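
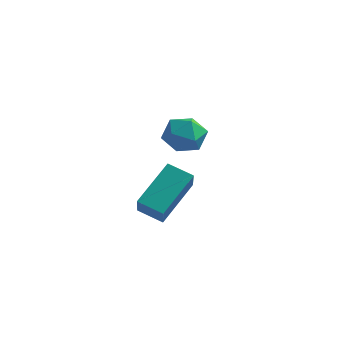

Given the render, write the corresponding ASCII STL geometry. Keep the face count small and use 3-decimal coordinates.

solid 
facet normal -0.150 0.271 0.951
outer loop
vertex 0.182 -0.156 2.047
vertex -0.199 -0.69 2.139
vertex 0.453 -0.725 2.252
endloop
endfacet
facet normal 0.490 0.492 0.719
outer loop
vertex 0.182 -0.156 2.047
vertex 0.453 -0.725 2.252
vertex 0.759 -0.359 1.793
endloop
endfacet
facet normal 0.387 0.910 0.151
outer loop
vertex 0.182 -0.156 2.047
vertex 0.759 -0.359 1.793
vertex 0.297 -0.097 1.397
endloop
endfacet
facet normal -0.317 0.948 0.030
outer loop
vertex 0.182 -0.156 2.047
vertex 0.297 -0.097 1.397
vertex -0.295 -0.302 1.611
endloop
endfacet
facet normal -0.648 0.553 0.524
outer loop
vertex 0.182 -0.156 2.047
vertex -0.295 -0.302 1.611
vertex -0.199 -0.69 2.139
endloop
endfacet
facet normal 0.858 -0.081 0.508
outer loop
vertex 0.759 -0.359 1.793
vertex 0.453 -0.725 2.252
vertex 0.735 -1.018 1.729
endloop
endfacet
facet normal -0.176 -0.437 0.882
outer loop
vertex 0.453 -0.725 2.252
vertex -0.199 -0.69 2.139
vertex 0.143 -1.223 1.943
endloop
endfacet
facet normal -0.981 0.017 0.191
outer loop
vertex -0.199 -0.69 2.139
vertex -0.295 -0.302 1.611
vertex -0.319 -0.961 1.547
endloop
endfacet
facet normal -0.447 0.656 -0.608
outer loop
vertex -0.295 -0.302 1.611
vertex 0.297 -0.097 1.397
vertex -0.013 -0.595 1.088
endloop
endfacet
facet normal 0.690 0.595 -0.412
outer loop
vertex 0.297 -0.097 1.397
vertex 0.759 -0.359 1.793
vertex 0.639 -0.63 1.201
endloop
endfacet
facet normal 0.317 -0.948 -0.030
outer loop
vertex 0.258 -1.164 1.293
vertex 0.735 -1.018 1.729
vertex 0.143 -1.223 1.943
endloop
endfacet
facet normal -0.387 -0.910 -0.151
outer loop
vertex 0.258 -1.164 1.293
vertex 0.143 -1.223 1.943
vertex -0.319 -0.961 1.547
endloop
endfacet
facet normal -0.490 -0.492 -0.719
outer loop
vertex 0.258 -1.164 1.293
vertex -0.319 -0.961 1.547
vertex -0.013 -0.595 1.088
endloop
endfacet
facet normal 0.150 -0.271 -0.951
outer loop
vertex 0.258 -1.164 1.293
vertex -0.013 -0.595 1.088
vertex 0.639 -0.63 1.201
endloop
endfacet
facet normal 0.648 -0.553 -0.524
outer loop
vertex 0.258 -1.164 1.293
vertex 0.639 -0.63 1.201
vertex 0.735 -1.018 1.729
endloop
endfacet
facet normal 0.447 -0.656 0.608
outer loop
vertex 0.143 -1.223 1.943
vertex 0.735 -1.018 1.729
vertex 0.453 -0.725 2.252
endloop
endfacet
facet normal -0.690 -0.595 0.412
outer loop
vertex -0.319 -0.961 1.547
vertex 0.143 -1.223 1.943
vertex -0.199 -0.69 2.139
endloop
endfacet
facet normal -0.858 0.081 -0.508
outer loop
vertex -0.013 -0.595 1.088
vertex -0.319 -0.961 1.547
vertex -0.295 -0.302 1.611
endloop
endfacet
facet normal 0.176 0.437 -0.882
outer loop
vertex 0.639 -0.63 1.201
vertex -0.013 -0.595 1.088
vertex 0.297 -0.097 1.397
endloop
endfacet
facet normal 0.981 -0.017 -0.191
outer loop
vertex 0.735 -1.018 1.729
vertex 0.639 -0.63 1.201
vertex 0.759 -0.359 1.793
endloop
endfacet
facet normal -0.924 -0.097 0.371
outer loop
vertex -1.152 -0.814 -1.171
vertex -0.905 0.442 -0.228
vertex -1.541 -0.142 -1.964
endloop
endfacet
facet normal -0.156 -0.790 -0.593
outer loop
vertex -0.775 -0.062 -2.272
vertex -1.152 -0.814 -1.171
vertex -1.541 -0.142 -1.964
endloop
endfacet
facet normal -0.923 -0.098 0.371
outer loop
vertex -1.541 -0.142 -1.964
vertex -0.905 0.442 -0.228
vertex -1.295 1.114 -1.021
endloop
endfacet
facet normal -0.351 0.605 -0.715
outer loop
vertex -1.295 1.114 -1.021
vertex -0.775 -0.062 -2.272
vertex -1.541 -0.142 -1.964
endloop
endfacet
facet normal 0.351 -0.605 0.715
outer loop
vertex -1.152 -0.814 -1.171
vertex -0.139 0.522 -0.536
vertex -0.905 0.442 -0.228
endloop
endfacet
facet normal -0.156 -0.790 -0.593
outer loop
vertex -0.385 -0.734 -1.479
vertex -1.152 -0.814 -1.171
vertex -0.775 -0.062 -2.272
endloop
endfacet
facet normal 0.350 -0.605 0.715
outer loop
vertex -0.385 -0.734 -1.479
vertex -0.139 0.522 -0.536
vertex -1.152 -0.814 -1.171
endloop
endfacet
facet normal 0.156 0.790 0.593
outer loop
vertex -0.905 0.442 -0.228
vertex -0.139 0.522 -0.536
vertex -1.295 1.114 -1.021
endloop
endfacet
facet normal -0.350 0.605 -0.715
outer loop
vertex -0.528 1.194 -1.329
vertex -0.775 -0.062 -2.272
vertex -1.295 1.114 -1.021
endloop
endfacet
facet normal 0.156 0.790 0.593
outer loop
vertex -1.295 1.114 -1.021
vertex -0.139 0.522 -0.536
vertex -0.528 1.194 -1.329
endloop
endfacet
facet normal 0.923 0.097 -0.372
outer loop
vertex -0.528 1.194 -1.329
vertex -0.385 -0.734 -1.479
vertex -0.775 -0.062 -2.272
endloop
endfacet
facet normal 0.924 0.097 -0.371
outer loop
vertex -0.139 0.522 -0.536
vertex -0.385 -0.734 -1.479
vertex -0.528 1.194 -1.329
endloop
endfacet

endsolid


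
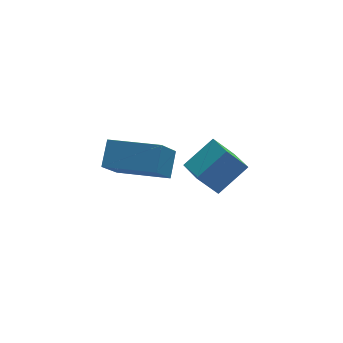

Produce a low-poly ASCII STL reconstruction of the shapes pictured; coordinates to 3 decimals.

solid 
facet normal -0.625 0.137 0.768
outer loop
vertex 1.487 2.738 -2.687
vertex 1.393 3.98 -2.985
vertex 0.291 2.426 -3.605
endloop
endfacet
facet normal 0.074 -0.970 0.233
outer loop
vertex 1.047 2.26 -4.535
vertex 1.487 2.738 -2.687
vertex 0.291 2.426 -3.605
endloop
endfacet
facet normal -0.625 0.137 0.768
outer loop
vertex 0.291 2.426 -3.605
vertex 1.393 3.98 -2.985
vertex 0.196 3.668 -3.904
endloop
endfacet
facet normal -0.777 -0.203 -0.596
outer loop
vertex 0.196 3.668 -3.904
vertex 1.047 2.26 -4.535
vertex 0.291 2.426 -3.605
endloop
endfacet
facet normal 0.777 0.202 0.596
outer loop
vertex 1.487 2.738 -2.687
vertex 2.149 3.814 -3.915
vertex 1.393 3.98 -2.985
endloop
endfacet
facet normal 0.074 -0.970 0.233
outer loop
vertex 2.244 2.572 -3.616
vertex 1.487 2.738 -2.687
vertex 1.047 2.26 -4.535
endloop
endfacet
facet normal 0.777 0.203 0.596
outer loop
vertex 2.244 2.572 -3.616
vertex 2.149 3.814 -3.915
vertex 1.487 2.738 -2.687
endloop
endfacet
facet normal -0.074 0.970 -0.233
outer loop
vertex 1.393 3.98 -2.985
vertex 2.149 3.814 -3.915
vertex 0.196 3.668 -3.904
endloop
endfacet
facet normal -0.777 -0.202 -0.597
outer loop
vertex 0.953 3.502 -4.833
vertex 1.047 2.26 -4.535
vertex 0.196 3.668 -3.904
endloop
endfacet
facet normal -0.074 0.970 -0.233
outer loop
vertex 0.196 3.668 -3.904
vertex 2.149 3.814 -3.915
vertex 0.953 3.502 -4.833
endloop
endfacet
facet normal 0.625 -0.137 -0.768
outer loop
vertex 0.953 3.502 -4.833
vertex 2.244 2.572 -3.616
vertex 1.047 2.26 -4.535
endloop
endfacet
facet normal 0.625 -0.137 -0.768
outer loop
vertex 2.149 3.814 -3.915
vertex 2.244 2.572 -3.616
vertex 0.953 3.502 -4.833
endloop
endfacet
facet normal -0.802 0.583 -0.132
outer loop
vertex -3.487 0.915 -0.666
vertex -3.08 1.638 0.057
vertex -2.787 1.628 -1.771
endloop
endfacet
facet normal -0.370 -0.656 -0.658
outer loop
vertex -1.24 0.502 -1.517
vertex -3.487 0.915 -0.666
vertex -2.787 1.628 -1.771
endloop
endfacet
facet normal -0.801 0.584 -0.132
outer loop
vertex -2.787 1.628 -1.771
vertex -3.08 1.638 0.057
vertex -2.38 2.35 -1.048
endloop
endfacet
facet normal 0.470 0.478 -0.742
outer loop
vertex -2.38 2.35 -1.048
vertex -1.24 0.502 -1.517
vertex -2.787 1.628 -1.771
endloop
endfacet
facet normal -0.470 -0.478 0.742
outer loop
vertex -3.487 0.915 -0.666
vertex -1.533 0.512 0.311
vertex -3.08 1.638 0.057
endloop
endfacet
facet normal -0.370 -0.657 -0.657
outer loop
vertex -1.94 -0.21 -0.412
vertex -3.487 0.915 -0.666
vertex -1.24 0.502 -1.517
endloop
endfacet
facet normal -0.470 -0.478 0.742
outer loop
vertex -1.94 -0.21 -0.412
vertex -1.533 0.512 0.311
vertex -3.487 0.915 -0.666
endloop
endfacet
facet normal 0.370 0.657 0.657
outer loop
vertex -3.08 1.638 0.057
vertex -1.533 0.512 0.311
vertex -2.38 2.35 -1.048
endloop
endfacet
facet normal 0.470 0.478 -0.742
outer loop
vertex -0.833 1.225 -0.794
vertex -1.24 0.502 -1.517
vertex -2.38 2.35 -1.048
endloop
endfacet
facet normal 0.369 0.657 0.658
outer loop
vertex -2.38 2.35 -1.048
vertex -1.533 0.512 0.311
vertex -0.833 1.225 -0.794
endloop
endfacet
facet normal 0.802 -0.583 0.132
outer loop
vertex -0.833 1.225 -0.794
vertex -1.94 -0.21 -0.412
vertex -1.24 0.502 -1.517
endloop
endfacet
facet normal 0.802 -0.583 0.131
outer loop
vertex -1.533 0.512 0.311
vertex -1.94 -0.21 -0.412
vertex -0.833 1.225 -0.794
endloop
endfacet

endsolid


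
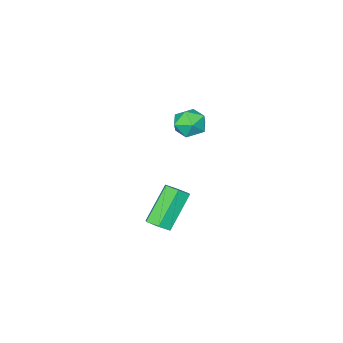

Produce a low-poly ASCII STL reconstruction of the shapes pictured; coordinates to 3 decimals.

solid 
facet normal 0.662 0.110 -0.741
outer loop
vertex 3.109 2.492 -2.743
vertex 2.751 2.059 -3.127
vertex 2.616 2.725 -3.149
endloop
endfacet
facet normal 0.188 0.933 0.307
outer loop
vertex 3.109 2.492 -2.743
vertex 2.616 2.725 -3.149
vertex 1.687 2.253 -1.149
endloop
endfacet
facet normal 0.189 0.932 0.308
outer loop
vertex 1.687 2.253 -1.149
vertex 2.616 2.725 -3.149
vertex 1.193 2.487 -1.554
endloop
endfacet
facet normal -0.661 -0.112 0.742
outer loop
vertex 1.687 2.253 -1.149
vertex 1.193 2.487 -1.554
vertex 1.329 1.821 -1.533
endloop
endfacet
facet normal 0.661 0.110 -0.742
outer loop
vertex 2.616 2.725 -3.149
vertex 2.751 2.059 -3.127
vertex 2.258 2.293 -3.532
endloop
endfacet
facet normal -0.534 0.764 -0.362
outer loop
vertex 2.616 2.725 -3.149
vertex 2.258 2.293 -3.532
vertex 1.193 2.487 -1.554
endloop
endfacet
facet normal -0.534 0.763 -0.363
outer loop
vertex 1.193 2.487 -1.554
vertex 2.258 2.293 -3.532
vertex 0.835 2.054 -1.938
endloop
endfacet
facet normal -0.661 -0.112 0.742
outer loop
vertex 1.193 2.487 -1.554
vertex 0.835 2.054 -1.938
vertex 1.329 1.821 -1.533
endloop
endfacet
facet normal 0.662 0.111 -0.742
outer loop
vertex 2.258 2.293 -3.532
vertex 2.751 2.059 -3.127
vertex 2.393 1.627 -3.511
endloop
endfacet
facet normal -0.723 -0.168 -0.670
outer loop
vertex 2.258 2.293 -3.532
vertex 2.393 1.627 -3.511
vertex 0.835 2.054 -1.938
endloop
endfacet
facet normal -0.723 -0.169 -0.670
outer loop
vertex 0.835 2.054 -1.938
vertex 2.393 1.627 -3.511
vertex 0.971 1.388 -1.917
endloop
endfacet
facet normal -0.661 -0.112 0.742
outer loop
vertex 0.835 2.054 -1.938
vertex 0.971 1.388 -1.917
vertex 1.329 1.821 -1.533
endloop
endfacet
facet normal 0.661 0.112 -0.742
outer loop
vertex 2.393 1.627 -3.511
vertex 2.751 2.059 -3.127
vertex 2.887 1.393 -3.106
endloop
endfacet
facet normal -0.189 -0.932 -0.308
outer loop
vertex 2.393 1.627 -3.511
vertex 2.887 1.393 -3.106
vertex 0.971 1.388 -1.917
endloop
endfacet
facet normal -0.188 -0.933 -0.307
outer loop
vertex 0.971 1.388 -1.917
vertex 2.887 1.393 -3.106
vertex 1.464 1.155 -1.511
endloop
endfacet
facet normal -0.662 -0.110 0.741
outer loop
vertex 0.971 1.388 -1.917
vertex 1.464 1.155 -1.511
vertex 1.329 1.821 -1.533
endloop
endfacet
facet normal 0.661 0.112 -0.742
outer loop
vertex 2.887 1.393 -3.106
vertex 2.751 2.059 -3.127
vertex 3.245 1.826 -2.722
endloop
endfacet
facet normal 0.534 -0.763 0.363
outer loop
vertex 2.887 1.393 -3.106
vertex 3.245 1.826 -2.722
vertex 1.464 1.155 -1.511
endloop
endfacet
facet normal 0.534 -0.764 0.362
outer loop
vertex 1.464 1.155 -1.511
vertex 3.245 1.826 -2.722
vertex 1.822 1.587 -1.128
endloop
endfacet
facet normal -0.661 -0.110 0.742
outer loop
vertex 1.464 1.155 -1.511
vertex 1.822 1.587 -1.128
vertex 1.329 1.821 -1.533
endloop
endfacet
facet normal 0.661 0.112 -0.742
outer loop
vertex 3.245 1.826 -2.722
vertex 2.751 2.059 -3.127
vertex 3.109 2.492 -2.743
endloop
endfacet
facet normal 0.723 0.169 0.670
outer loop
vertex 3.245 1.826 -2.722
vertex 3.109 2.492 -2.743
vertex 1.822 1.587 -1.128
endloop
endfacet
facet normal 0.723 0.168 0.670
outer loop
vertex 1.822 1.587 -1.128
vertex 3.109 2.492 -2.743
vertex 1.687 2.253 -1.149
endloop
endfacet
facet normal -0.662 -0.111 0.742
outer loop
vertex 1.822 1.587 -1.128
vertex 1.687 2.253 -1.149
vertex 1.329 1.821 -1.533
endloop
endfacet
facet normal -0.907 0.127 0.400
outer loop
vertex -4.577 -2.536 -2.114
vertex -4.345 -3.129 -1.4
vertex -4.177 -2.191 -1.317
endloop
endfacet
facet normal -0.702 0.710 0.045
outer loop
vertex -4.577 -2.536 -2.114
vertex -4.177 -2.191 -1.317
vertex -3.9 -1.863 -2.172
endloop
endfacet
facet normal -0.573 0.522 -0.631
outer loop
vertex -4.577 -2.536 -2.114
vertex -3.9 -1.863 -2.172
vertex -3.896 -2.598 -2.784
endloop
endfacet
facet normal -0.698 -0.177 -0.693
outer loop
vertex -4.577 -2.536 -2.114
vertex -3.896 -2.598 -2.784
vertex -4.171 -3.381 -2.307
endloop
endfacet
facet normal -0.905 -0.422 -0.056
outer loop
vertex -4.577 -2.536 -2.114
vertex -4.171 -3.381 -2.307
vertex -4.345 -3.129 -1.4
endloop
endfacet
facet normal -0.091 0.939 0.331
outer loop
vertex -3.9 -1.863 -2.172
vertex -4.177 -2.191 -1.317
vertex -3.249 -2.039 -1.493
endloop
endfacet
facet normal -0.422 -0.005 0.906
outer loop
vertex -4.177 -2.191 -1.317
vertex -4.345 -3.129 -1.4
vertex -3.524 -2.822 -1.016
endloop
endfacet
facet normal -0.417 -0.893 0.168
outer loop
vertex -4.345 -3.129 -1.4
vertex -4.171 -3.381 -2.307
vertex -3.52 -3.557 -1.628
endloop
endfacet
facet normal -0.082 -0.497 -0.864
outer loop
vertex -4.171 -3.381 -2.307
vertex -3.896 -2.598 -2.784
vertex -3.243 -3.229 -2.483
endloop
endfacet
facet normal 0.119 0.636 -0.763
outer loop
vertex -3.896 -2.598 -2.784
vertex -3.9 -1.863 -2.172
vertex -3.075 -2.291 -2.4
endloop
endfacet
facet normal 0.698 0.177 0.693
outer loop
vertex -2.843 -2.884 -1.686
vertex -3.249 -2.039 -1.493
vertex -3.524 -2.822 -1.016
endloop
endfacet
facet normal 0.573 -0.522 0.631
outer loop
vertex -2.843 -2.884 -1.686
vertex -3.524 -2.822 -1.016
vertex -3.52 -3.557 -1.628
endloop
endfacet
facet normal 0.702 -0.710 -0.045
outer loop
vertex -2.843 -2.884 -1.686
vertex -3.52 -3.557 -1.628
vertex -3.243 -3.229 -2.483
endloop
endfacet
facet normal 0.907 -0.127 -0.400
outer loop
vertex -2.843 -2.884 -1.686
vertex -3.243 -3.229 -2.483
vertex -3.075 -2.291 -2.4
endloop
endfacet
facet normal 0.905 0.422 0.056
outer loop
vertex -2.843 -2.884 -1.686
vertex -3.075 -2.291 -2.4
vertex -3.249 -2.039 -1.493
endloop
endfacet
facet normal 0.082 0.497 0.864
outer loop
vertex -3.524 -2.822 -1.016
vertex -3.249 -2.039 -1.493
vertex -4.177 -2.191 -1.317
endloop
endfacet
facet normal -0.119 -0.636 0.763
outer loop
vertex -3.52 -3.557 -1.628
vertex -3.524 -2.822 -1.016
vertex -4.345 -3.129 -1.4
endloop
endfacet
facet normal 0.091 -0.939 -0.331
outer loop
vertex -3.243 -3.229 -2.483
vertex -3.52 -3.557 -1.628
vertex -4.171 -3.381 -2.307
endloop
endfacet
facet normal 0.422 0.005 -0.906
outer loop
vertex -3.075 -2.291 -2.4
vertex -3.243 -3.229 -2.483
vertex -3.896 -2.598 -2.784
endloop
endfacet
facet normal 0.417 0.893 -0.168
outer loop
vertex -3.249 -2.039 -1.493
vertex -3.075 -2.291 -2.4
vertex -3.9 -1.863 -2.172
endloop
endfacet

endsolid


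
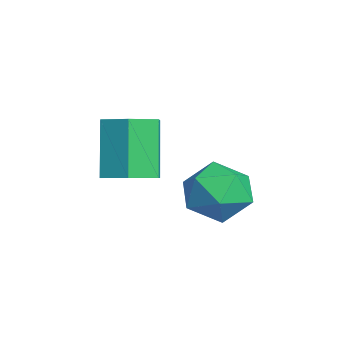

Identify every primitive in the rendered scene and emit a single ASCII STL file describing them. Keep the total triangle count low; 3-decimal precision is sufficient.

solid 
facet normal -0.801 0.408 0.437
outer loop
vertex -1.202 3.563 -1.498
vertex -1.904 2.706 -1.985
vertex -1.401 2.531 -0.899
endloop
endfacet
facet normal -0.213 0.521 0.827
outer loop
vertex -1.202 3.563 -1.498
vertex -1.401 2.531 -0.899
vertex -0.293 3.015 -0.918
endloop
endfacet
facet normal 0.257 0.871 0.420
outer loop
vertex -1.202 3.563 -1.498
vertex -0.293 3.015 -0.918
vertex -0.111 3.49 -2.015
endloop
endfacet
facet normal -0.040 0.974 -0.222
outer loop
vertex -1.202 3.563 -1.498
vertex -0.111 3.49 -2.015
vertex -1.106 3.299 -2.675
endloop
endfacet
facet normal -0.694 0.688 -0.211
outer loop
vertex -1.202 3.563 -1.498
vertex -1.106 3.299 -2.675
vertex -1.904 2.706 -1.985
endloop
endfacet
facet normal 0.066 -0.113 0.991
outer loop
vertex -0.293 3.015 -0.918
vertex -1.401 2.531 -0.899
vertex -0.434 1.821 -1.045
endloop
endfacet
facet normal -0.884 -0.296 0.362
outer loop
vertex -1.401 2.531 -0.899
vertex -1.904 2.706 -1.985
vertex -1.429 1.63 -1.705
endloop
endfacet
facet normal -0.710 0.157 -0.686
outer loop
vertex -1.904 2.706 -1.985
vertex -1.106 3.299 -2.675
vertex -1.247 2.105 -2.802
endloop
endfacet
facet normal 0.348 0.619 -0.704
outer loop
vertex -1.106 3.299 -2.675
vertex -0.111 3.49 -2.015
vertex -0.139 2.589 -2.821
endloop
endfacet
facet normal 0.828 0.452 0.333
outer loop
vertex -0.111 3.49 -2.015
vertex -0.293 3.015 -0.918
vertex 0.364 2.414 -1.735
endloop
endfacet
facet normal 0.040 -0.974 0.222
outer loop
vertex -0.338 1.557 -2.222
vertex -0.434 1.821 -1.045
vertex -1.429 1.63 -1.705
endloop
endfacet
facet normal -0.257 -0.871 -0.420
outer loop
vertex -0.338 1.557 -2.222
vertex -1.429 1.63 -1.705
vertex -1.247 2.105 -2.802
endloop
endfacet
facet normal 0.213 -0.521 -0.827
outer loop
vertex -0.338 1.557 -2.222
vertex -1.247 2.105 -2.802
vertex -0.139 2.589 -2.821
endloop
endfacet
facet normal 0.801 -0.408 -0.437
outer loop
vertex -0.338 1.557 -2.222
vertex -0.139 2.589 -2.821
vertex 0.364 2.414 -1.735
endloop
endfacet
facet normal 0.694 -0.688 0.211
outer loop
vertex -0.338 1.557 -2.222
vertex 0.364 2.414 -1.735
vertex -0.434 1.821 -1.045
endloop
endfacet
facet normal -0.348 -0.619 0.704
outer loop
vertex -1.429 1.63 -1.705
vertex -0.434 1.821 -1.045
vertex -1.401 2.531 -0.899
endloop
endfacet
facet normal -0.828 -0.452 -0.333
outer loop
vertex -1.247 2.105 -2.802
vertex -1.429 1.63 -1.705
vertex -1.904 2.706 -1.985
endloop
endfacet
facet normal -0.066 0.113 -0.991
outer loop
vertex -0.139 2.589 -2.821
vertex -1.247 2.105 -2.802
vertex -1.106 3.299 -2.675
endloop
endfacet
facet normal 0.884 0.296 -0.362
outer loop
vertex 0.364 2.414 -1.735
vertex -0.139 2.589 -2.821
vertex -0.111 3.49 -2.015
endloop
endfacet
facet normal 0.710 -0.157 0.686
outer loop
vertex -0.434 1.821 -1.045
vertex 0.364 2.414 -1.735
vertex -0.293 3.015 -0.918
endloop
endfacet
facet normal 0.457 -0.071 -0.887
outer loop
vertex 1.524 -0.386 0.152
vertex 0.697 -0.224 -0.287
vertex 1.262 0.504 -0.054
endloop
endfacet
facet normal 0.846 0.343 0.408
outer loop
vertex 1.524 -0.386 0.152
vertex 1.262 0.504 -0.054
vertex 0.57 -0.238 2.005
endloop
endfacet
facet normal 0.845 0.344 0.408
outer loop
vertex 0.57 -0.238 2.005
vertex 1.262 0.504 -0.054
vertex 0.307 0.652 1.799
endloop
endfacet
facet normal -0.456 0.071 0.887
outer loop
vertex 0.57 -0.238 2.005
vertex 0.307 0.652 1.799
vertex -0.257 -0.076 1.567
endloop
endfacet
facet normal 0.457 -0.071 -0.887
outer loop
vertex 1.262 0.504 -0.054
vertex 0.697 -0.224 -0.287
vertex 0.435 0.665 -0.493
endloop
endfacet
facet normal 0.183 0.983 0.016
outer loop
vertex 1.262 0.504 -0.054
vertex 0.435 0.665 -0.493
vertex 0.307 0.652 1.799
endloop
endfacet
facet normal 0.184 0.983 0.016
outer loop
vertex 0.307 0.652 1.799
vertex 0.435 0.665 -0.493
vertex -0.52 0.814 1.361
endloop
endfacet
facet normal -0.456 0.071 0.887
outer loop
vertex 0.307 0.652 1.799
vertex -0.52 0.814 1.361
vertex -0.257 -0.076 1.567
endloop
endfacet
facet normal 0.456 -0.071 -0.887
outer loop
vertex 0.435 0.665 -0.493
vertex 0.697 -0.224 -0.287
vertex -0.13 -0.062 -0.725
endloop
endfacet
facet normal -0.662 0.639 -0.392
outer loop
vertex 0.435 0.665 -0.493
vertex -0.13 -0.062 -0.725
vertex -0.52 0.814 1.361
endloop
endfacet
facet normal -0.662 0.639 -0.392
outer loop
vertex -0.52 0.814 1.361
vertex -0.13 -0.062 -0.725
vertex -1.084 0.086 1.128
endloop
endfacet
facet normal -0.457 0.070 0.887
outer loop
vertex -0.52 0.814 1.361
vertex -1.084 0.086 1.128
vertex -0.257 -0.076 1.567
endloop
endfacet
facet normal 0.456 -0.071 -0.887
outer loop
vertex -0.13 -0.062 -0.725
vertex 0.697 -0.224 -0.287
vertex 0.133 -0.952 -0.519
endloop
endfacet
facet normal -0.846 -0.344 -0.408
outer loop
vertex -0.13 -0.062 -0.725
vertex 0.133 -0.952 -0.519
vertex -1.084 0.086 1.128
endloop
endfacet
facet normal -0.846 -0.343 -0.408
outer loop
vertex -1.084 0.086 1.128
vertex 0.133 -0.952 -0.519
vertex -0.822 -0.804 1.334
endloop
endfacet
facet normal -0.457 0.071 0.887
outer loop
vertex -1.084 0.086 1.128
vertex -0.822 -0.804 1.334
vertex -0.257 -0.076 1.567
endloop
endfacet
facet normal 0.456 -0.071 -0.887
outer loop
vertex 0.133 -0.952 -0.519
vertex 0.697 -0.224 -0.287
vertex 0.96 -1.114 -0.081
endloop
endfacet
facet normal -0.184 -0.983 -0.016
outer loop
vertex 0.133 -0.952 -0.519
vertex 0.96 -1.114 -0.081
vertex -0.822 -0.804 1.334
endloop
endfacet
facet normal -0.183 -0.983 -0.015
outer loop
vertex -0.822 -0.804 1.334
vertex 0.96 -1.114 -0.081
vertex 0.005 -0.965 1.773
endloop
endfacet
facet normal -0.457 0.071 0.887
outer loop
vertex -0.822 -0.804 1.334
vertex 0.005 -0.965 1.773
vertex -0.257 -0.076 1.567
endloop
endfacet
facet normal 0.457 -0.070 -0.887
outer loop
vertex 0.96 -1.114 -0.081
vertex 0.697 -0.224 -0.287
vertex 1.524 -0.386 0.152
endloop
endfacet
facet normal 0.662 -0.639 0.392
outer loop
vertex 0.96 -1.114 -0.081
vertex 1.524 -0.386 0.152
vertex 0.005 -0.965 1.773
endloop
endfacet
facet normal 0.662 -0.639 0.392
outer loop
vertex 0.005 -0.965 1.773
vertex 1.524 -0.386 0.152
vertex 0.57 -0.238 2.005
endloop
endfacet
facet normal -0.456 0.071 0.887
outer loop
vertex 0.005 -0.965 1.773
vertex 0.57 -0.238 2.005
vertex -0.257 -0.076 1.567
endloop
endfacet

endsolid


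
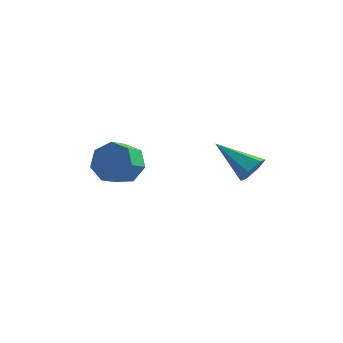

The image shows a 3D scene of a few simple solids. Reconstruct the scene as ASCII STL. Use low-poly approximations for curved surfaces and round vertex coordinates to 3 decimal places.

solid 
facet normal 0.849 -0.229 -0.475
outer loop
vertex 3.034 -0.422 -1.276
vertex 2.687 -0.971 -1.631
vertex 2.705 -0.293 -1.926
endloop
endfacet
facet normal 0.014 0.982 0.188
outer loop
vertex 3.034 -0.422 -1.276
vertex 2.705 -0.293 -1.926
vertex 0.973 -0.509 -0.669
endloop
endfacet
facet normal 0.849 -0.229 -0.475
outer loop
vertex 2.705 -0.293 -1.926
vertex 2.687 -0.971 -1.631
vertex 2.358 -0.842 -2.281
endloop
endfacet
facet normal -0.489 0.670 -0.558
outer loop
vertex 2.705 -0.293 -1.926
vertex 2.358 -0.842 -2.281
vertex 0.973 -0.509 -0.669
endloop
endfacet
facet normal 0.849 -0.229 -0.475
outer loop
vertex 2.358 -0.842 -2.281
vertex 2.687 -0.971 -1.631
vertex 2.34 -1.52 -1.986
endloop
endfacet
facet normal -0.760 -0.242 -0.603
outer loop
vertex 2.358 -0.842 -2.281
vertex 2.34 -1.52 -1.986
vertex 0.973 -0.509 -0.669
endloop
endfacet
facet normal 0.849 -0.228 -0.477
outer loop
vertex 2.34 -1.52 -1.986
vertex 2.687 -0.971 -1.631
vertex 2.67 -1.65 -1.336
endloop
endfacet
facet normal -0.528 -0.843 0.099
outer loop
vertex 2.34 -1.52 -1.986
vertex 2.67 -1.65 -1.336
vertex 0.973 -0.509 -0.669
endloop
endfacet
facet normal 0.849 -0.228 -0.477
outer loop
vertex 2.67 -1.65 -1.336
vertex 2.687 -0.971 -1.631
vertex 3.017 -1.101 -0.981
endloop
endfacet
facet normal -0.025 -0.532 0.847
outer loop
vertex 2.67 -1.65 -1.336
vertex 3.017 -1.101 -0.981
vertex 0.973 -0.509 -0.669
endloop
endfacet
facet normal 0.849 -0.228 -0.477
outer loop
vertex 3.017 -1.101 -0.981
vertex 2.687 -0.971 -1.631
vertex 3.034 -0.422 -1.276
endloop
endfacet
facet normal 0.246 0.381 0.891
outer loop
vertex 3.017 -1.101 -0.981
vertex 3.034 -0.422 -1.276
vertex 0.973 -0.509 -0.669
endloop
endfacet
facet normal 0.262 0.804 -0.534
outer loop
vertex -1.541 -1.864 -1.73
vertex -2.506 -1.63 -1.852
vertex -1.884 -1.348 -1.122
endloop
endfacet
facet normal 0.880 0.026 0.474
outer loop
vertex -1.541 -1.864 -1.73
vertex -1.884 -1.348 -1.122
vertex -1.81 -2.684 -1.185
endloop
endfacet
facet normal 0.881 0.026 0.473
outer loop
vertex -1.81 -2.684 -1.185
vertex -1.884 -1.348 -1.122
vertex -2.152 -2.168 -0.577
endloop
endfacet
facet normal -0.263 -0.804 0.534
outer loop
vertex -1.81 -2.684 -1.185
vertex -2.152 -2.168 -0.577
vertex -2.774 -2.45 -1.308
endloop
endfacet
facet normal 0.262 0.804 -0.534
outer loop
vertex -1.884 -1.348 -1.122
vertex -2.506 -1.63 -1.852
vertex -2.695 -1.045 -1.064
endloop
endfacet
facet normal 0.240 0.482 0.843
outer loop
vertex -1.884 -1.348 -1.122
vertex -2.695 -1.045 -1.064
vertex -2.152 -2.168 -0.577
endloop
endfacet
facet normal 0.240 0.482 0.843
outer loop
vertex -2.152 -2.168 -0.577
vertex -2.695 -1.045 -1.064
vertex -2.963 -1.865 -0.519
endloop
endfacet
facet normal -0.262 -0.804 0.533
outer loop
vertex -2.152 -2.168 -0.577
vertex -2.963 -1.865 -0.519
vertex -2.774 -2.45 -1.308
endloop
endfacet
facet normal 0.263 0.804 -0.534
outer loop
vertex -2.695 -1.045 -1.064
vertex -2.506 -1.63 -1.852
vertex -3.363 -1.182 -1.6
endloop
endfacet
facet normal -0.581 0.574 0.577
outer loop
vertex -2.695 -1.045 -1.064
vertex -3.363 -1.182 -1.6
vertex -2.963 -1.865 -0.519
endloop
endfacet
facet normal -0.580 0.574 0.578
outer loop
vertex -2.963 -1.865 -0.519
vertex -3.363 -1.182 -1.6
vertex -3.632 -2.002 -1.055
endloop
endfacet
facet normal -0.263 -0.804 0.533
outer loop
vertex -2.963 -1.865 -0.519
vertex -3.632 -2.002 -1.055
vertex -2.774 -2.45 -1.308
endloop
endfacet
facet normal 0.263 0.804 -0.534
outer loop
vertex -3.363 -1.182 -1.6
vertex -2.506 -1.63 -1.852
vertex -3.386 -1.657 -2.326
endloop
endfacet
facet normal -0.964 0.235 -0.123
outer loop
vertex -3.363 -1.182 -1.6
vertex -3.386 -1.657 -2.326
vertex -3.632 -2.002 -1.055
endloop
endfacet
facet normal -0.964 0.234 -0.123
outer loop
vertex -3.632 -2.002 -1.055
vertex -3.386 -1.657 -2.326
vertex -3.654 -2.476 -1.781
endloop
endfacet
facet normal -0.263 -0.804 0.533
outer loop
vertex -3.632 -2.002 -1.055
vertex -3.654 -2.476 -1.781
vertex -2.774 -2.45 -1.308
endloop
endfacet
facet normal 0.263 0.804 -0.534
outer loop
vertex -3.386 -1.657 -2.326
vertex -2.506 -1.63 -1.852
vertex -2.746 -2.111 -2.695
endloop
endfacet
facet normal -0.622 -0.283 -0.730
outer loop
vertex -3.386 -1.657 -2.326
vertex -2.746 -2.111 -2.695
vertex -3.654 -2.476 -1.781
endloop
endfacet
facet normal -0.622 -0.281 -0.731
outer loop
vertex -3.654 -2.476 -1.781
vertex -2.746 -2.111 -2.695
vertex -3.014 -2.931 -2.151
endloop
endfacet
facet normal -0.263 -0.804 0.534
outer loop
vertex -3.654 -2.476 -1.781
vertex -3.014 -2.931 -2.151
vertex -2.774 -2.45 -1.308
endloop
endfacet
facet normal 0.263 0.804 -0.534
outer loop
vertex -2.746 -2.111 -2.695
vertex -2.506 -1.63 -1.852
vertex -1.925 -2.204 -2.43
endloop
endfacet
facet normal 0.188 -0.585 -0.789
outer loop
vertex -2.746 -2.111 -2.695
vertex -1.925 -2.204 -2.43
vertex -3.014 -2.931 -2.151
endloop
endfacet
facet normal 0.190 -0.586 -0.788
outer loop
vertex -3.014 -2.931 -2.151
vertex -1.925 -2.204 -2.43
vertex -2.193 -3.023 -1.885
endloop
endfacet
facet normal -0.263 -0.804 0.534
outer loop
vertex -3.014 -2.931 -2.151
vertex -2.193 -3.023 -1.885
vertex -2.774 -2.45 -1.308
endloop
endfacet
facet normal 0.262 0.804 -0.534
outer loop
vertex -1.925 -2.204 -2.43
vertex -2.506 -1.63 -1.852
vertex -1.541 -1.864 -1.73
endloop
endfacet
facet normal 0.857 -0.449 -0.252
outer loop
vertex -1.925 -2.204 -2.43
vertex -1.541 -1.864 -1.73
vertex -2.193 -3.023 -1.885
endloop
endfacet
facet normal 0.857 -0.449 -0.252
outer loop
vertex -2.193 -3.023 -1.885
vertex -1.541 -1.864 -1.73
vertex -1.81 -2.684 -1.185
endloop
endfacet
facet normal -0.263 -0.804 0.533
outer loop
vertex -2.193 -3.023 -1.885
vertex -1.81 -2.684 -1.185
vertex -2.774 -2.45 -1.308
endloop
endfacet

endsolid


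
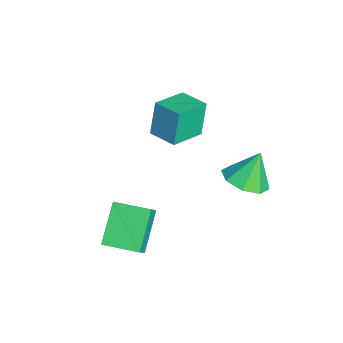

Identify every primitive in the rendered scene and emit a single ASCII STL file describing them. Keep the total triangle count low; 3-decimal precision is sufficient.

solid 
facet normal -0.755 -0.648 -0.101
outer loop
vertex -2.38 -1.868 -0.133
vertex -3.39 -0.617 -0.619
vertex -1.938 -2.133 -1.733
endloop
endfacet
facet normal 0.602 -0.744 0.290
outer loop
vertex -0.95 -1.283 -1.601
vertex -2.38 -1.868 -0.133
vertex -1.938 -2.133 -1.733
endloop
endfacet
facet normal -0.754 -0.649 -0.100
outer loop
vertex -1.938 -2.133 -1.733
vertex -3.39 -0.617 -0.619
vertex -2.949 -0.882 -2.219
endloop
endfacet
facet normal 0.263 -0.158 -0.952
outer loop
vertex -2.949 -0.882 -2.219
vertex -0.95 -1.283 -1.601
vertex -1.938 -2.133 -1.733
endloop
endfacet
facet normal -0.263 0.158 0.952
outer loop
vertex -2.38 -1.868 -0.133
vertex -2.402 0.233 -0.487
vertex -3.39 -0.617 -0.619
endloop
endfacet
facet normal 0.601 -0.745 0.289
outer loop
vertex -1.391 -1.018 -0.001
vertex -2.38 -1.868 -0.133
vertex -0.95 -1.283 -1.601
endloop
endfacet
facet normal -0.263 0.158 0.952
outer loop
vertex -1.391 -1.018 -0.001
vertex -2.402 0.233 -0.487
vertex -2.38 -1.868 -0.133
endloop
endfacet
facet normal -0.602 0.744 -0.289
outer loop
vertex -3.39 -0.617 -0.619
vertex -2.402 0.233 -0.487
vertex -2.949 -0.882 -2.219
endloop
endfacet
facet normal 0.263 -0.158 -0.952
outer loop
vertex -1.96 -0.032 -2.087
vertex -0.95 -1.283 -1.601
vertex -2.949 -0.882 -2.219
endloop
endfacet
facet normal -0.601 0.745 -0.289
outer loop
vertex -2.949 -0.882 -2.219
vertex -2.402 0.233 -0.487
vertex -1.96 -0.032 -2.087
endloop
endfacet
facet normal 0.755 0.648 0.101
outer loop
vertex -1.96 -0.032 -2.087
vertex -1.391 -1.018 -0.001
vertex -0.95 -1.283 -1.601
endloop
endfacet
facet normal 0.754 0.649 0.101
outer loop
vertex -2.402 0.233 -0.487
vertex -1.391 -1.018 -0.001
vertex -1.96 -0.032 -2.087
endloop
endfacet
facet normal 0.217 -0.412 -0.885
outer loop
vertex 3.294 0.828 -0.282
vertex 2.375 1.098 -0.633
vertex 3.296 1.536 -0.611
endloop
endfacet
facet normal 0.715 0.293 0.635
outer loop
vertex 3.294 0.828 -0.282
vertex 3.296 1.536 -0.611
vertex 2.045 1.722 0.713
endloop
endfacet
facet normal 0.217 -0.411 -0.885
outer loop
vertex 3.296 1.536 -0.611
vertex 2.375 1.098 -0.633
vertex 2.758 1.987 -0.952
endloop
endfacet
facet normal 0.473 0.816 0.332
outer loop
vertex 3.296 1.536 -0.611
vertex 2.758 1.987 -0.952
vertex 2.045 1.722 0.713
endloop
endfacet
facet normal 0.218 -0.411 -0.885
outer loop
vertex 2.758 1.987 -0.952
vertex 2.375 1.098 -0.633
vertex 1.996 1.917 -1.107
endloop
endfacet
facet normal -0.113 0.988 0.109
outer loop
vertex 2.758 1.987 -0.952
vertex 1.996 1.917 -1.107
vertex 2.045 1.722 0.713
endloop
endfacet
facet normal 0.218 -0.412 -0.885
outer loop
vertex 1.996 1.917 -1.107
vertex 2.375 1.098 -0.633
vertex 1.456 1.367 -0.984
endloop
endfacet
facet normal -0.700 0.708 0.095
outer loop
vertex 1.996 1.917 -1.107
vertex 1.456 1.367 -0.984
vertex 2.045 1.722 0.713
endloop
endfacet
facet normal 0.218 -0.412 -0.885
outer loop
vertex 1.456 1.367 -0.984
vertex 2.375 1.098 -0.633
vertex 1.455 0.659 -0.655
endloop
endfacet
facet normal -0.944 0.140 0.298
outer loop
vertex 1.456 1.367 -0.984
vertex 1.455 0.659 -0.655
vertex 2.045 1.722 0.713
endloop
endfacet
facet normal 0.218 -0.412 -0.885
outer loop
vertex 1.455 0.659 -0.655
vertex 2.375 1.098 -0.633
vertex 1.993 0.208 -0.313
endloop
endfacet
facet normal -0.702 -0.383 0.600
outer loop
vertex 1.455 0.659 -0.655
vertex 1.993 0.208 -0.313
vertex 2.045 1.722 0.713
endloop
endfacet
facet normal 0.217 -0.411 -0.885
outer loop
vertex 1.993 0.208 -0.313
vertex 2.375 1.098 -0.633
vertex 2.755 0.278 -0.159
endloop
endfacet
facet normal -0.116 -0.555 0.824
outer loop
vertex 1.993 0.208 -0.313
vertex 2.755 0.278 -0.159
vertex 2.045 1.722 0.713
endloop
endfacet
facet normal 0.217 -0.411 -0.885
outer loop
vertex 2.755 0.278 -0.159
vertex 2.375 1.098 -0.633
vertex 3.294 0.828 -0.282
endloop
endfacet
facet normal 0.471 -0.274 0.838
outer loop
vertex 2.755 0.278 -0.159
vertex 3.294 0.828 -0.282
vertex 2.045 1.722 0.713
endloop
endfacet
facet normal -0.712 0.314 0.628
outer loop
vertex 1.338 -3.981 -2.633
vertex 1.925 -2.527 -2.694
vertex 0.565 -3.712 -3.643
endloop
endfacet
facet normal -0.374 -0.927 0.039
outer loop
vertex 1.975 -4.333 -4.886
vertex 1.338 -3.981 -2.633
vertex 0.565 -3.712 -3.643
endloop
endfacet
facet normal -0.712 0.314 0.629
outer loop
vertex 0.565 -3.712 -3.643
vertex 1.925 -2.527 -2.694
vertex 1.152 -2.257 -3.704
endloop
endfacet
facet normal -0.594 0.207 -0.777
outer loop
vertex 1.152 -2.257 -3.704
vertex 1.975 -4.333 -4.886
vertex 0.565 -3.712 -3.643
endloop
endfacet
facet normal 0.594 -0.207 0.777
outer loop
vertex 1.338 -3.981 -2.633
vertex 3.335 -3.148 -3.937
vertex 1.925 -2.527 -2.694
endloop
endfacet
facet normal -0.374 -0.926 0.039
outer loop
vertex 2.748 -4.603 -3.876
vertex 1.338 -3.981 -2.633
vertex 1.975 -4.333 -4.886
endloop
endfacet
facet normal 0.594 -0.207 0.777
outer loop
vertex 2.748 -4.603 -3.876
vertex 3.335 -3.148 -3.937
vertex 1.338 -3.981 -2.633
endloop
endfacet
facet normal 0.374 0.927 -0.039
outer loop
vertex 1.925 -2.527 -2.694
vertex 3.335 -3.148 -3.937
vertex 1.152 -2.257 -3.704
endloop
endfacet
facet normal -0.594 0.207 -0.777
outer loop
vertex 2.562 -2.879 -4.947
vertex 1.975 -4.333 -4.886
vertex 1.152 -2.257 -3.704
endloop
endfacet
facet normal 0.374 0.927 -0.039
outer loop
vertex 1.152 -2.257 -3.704
vertex 3.335 -3.148 -3.937
vertex 2.562 -2.879 -4.947
endloop
endfacet
facet normal 0.712 -0.314 -0.629
outer loop
vertex 2.562 -2.879 -4.947
vertex 2.748 -4.603 -3.876
vertex 1.975 -4.333 -4.886
endloop
endfacet
facet normal 0.712 -0.314 -0.628
outer loop
vertex 3.335 -3.148 -3.937
vertex 2.748 -4.603 -3.876
vertex 2.562 -2.879 -4.947
endloop
endfacet

endsolid


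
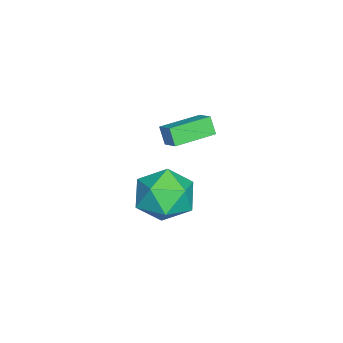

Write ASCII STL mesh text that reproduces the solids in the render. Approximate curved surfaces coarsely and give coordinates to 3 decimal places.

solid 
facet normal -0.934 0.321 -0.157
outer loop
vertex 0.863 -1.801 1.872
vertex 0.496 -2.407 2.813
vertex 0.858 -1.294 2.935
endloop
endfacet
facet normal -0.457 0.802 -0.385
outer loop
vertex 0.863 -1.801 1.872
vertex 0.858 -1.294 2.935
vertex 1.768 -1.125 2.205
endloop
endfacet
facet normal -0.042 0.486 -0.873
outer loop
vertex 0.863 -1.801 1.872
vertex 1.768 -1.125 2.205
vertex 1.967 -2.135 1.633
endloop
endfacet
facet normal -0.262 -0.188 -0.947
outer loop
vertex 0.863 -1.801 1.872
vertex 1.967 -2.135 1.633
vertex 1.181 -2.927 2.008
endloop
endfacet
facet normal -0.813 -0.291 -0.504
outer loop
vertex 0.863 -1.801 1.872
vertex 1.181 -2.927 2.008
vertex 0.496 -2.407 2.813
endloop
endfacet
facet normal -0.047 0.984 0.169
outer loop
vertex 1.768 -1.125 2.205
vertex 0.858 -1.294 2.935
vertex 1.959 -1.313 3.352
endloop
endfacet
facet normal -0.818 0.207 0.537
outer loop
vertex 0.858 -1.294 2.935
vertex 0.496 -2.407 2.813
vertex 1.173 -2.105 3.727
endloop
endfacet
facet normal -0.623 -0.782 -0.025
outer loop
vertex 0.496 -2.407 2.813
vertex 1.181 -2.927 2.008
vertex 1.372 -3.115 3.155
endloop
endfacet
facet normal 0.269 -0.617 -0.739
outer loop
vertex 1.181 -2.927 2.008
vertex 1.967 -2.135 1.633
vertex 2.282 -2.946 2.425
endloop
endfacet
facet normal 0.625 0.474 -0.620
outer loop
vertex 1.967 -2.135 1.633
vertex 1.768 -1.125 2.205
vertex 2.644 -1.833 2.547
endloop
endfacet
facet normal 0.262 0.188 0.947
outer loop
vertex 2.277 -2.439 3.488
vertex 1.959 -1.313 3.352
vertex 1.173 -2.105 3.727
endloop
endfacet
facet normal 0.042 -0.486 0.873
outer loop
vertex 2.277 -2.439 3.488
vertex 1.173 -2.105 3.727
vertex 1.372 -3.115 3.155
endloop
endfacet
facet normal 0.457 -0.802 0.385
outer loop
vertex 2.277 -2.439 3.488
vertex 1.372 -3.115 3.155
vertex 2.282 -2.946 2.425
endloop
endfacet
facet normal 0.934 -0.321 0.157
outer loop
vertex 2.277 -2.439 3.488
vertex 2.282 -2.946 2.425
vertex 2.644 -1.833 2.547
endloop
endfacet
facet normal 0.813 0.291 0.504
outer loop
vertex 2.277 -2.439 3.488
vertex 2.644 -1.833 2.547
vertex 1.959 -1.313 3.352
endloop
endfacet
facet normal -0.269 0.617 0.739
outer loop
vertex 1.173 -2.105 3.727
vertex 1.959 -1.313 3.352
vertex 0.858 -1.294 2.935
endloop
endfacet
facet normal -0.625 -0.474 0.620
outer loop
vertex 1.372 -3.115 3.155
vertex 1.173 -2.105 3.727
vertex 0.496 -2.407 2.813
endloop
endfacet
facet normal 0.047 -0.984 -0.169
outer loop
vertex 2.282 -2.946 2.425
vertex 1.372 -3.115 3.155
vertex 1.181 -2.927 2.008
endloop
endfacet
facet normal 0.818 -0.207 -0.537
outer loop
vertex 2.644 -1.833 2.547
vertex 2.282 -2.946 2.425
vertex 1.967 -2.135 1.633
endloop
endfacet
facet normal 0.623 0.782 0.025
outer loop
vertex 1.959 -1.313 3.352
vertex 2.644 -1.833 2.547
vertex 1.768 -1.125 2.205
endloop
endfacet
facet normal -0.676 0.737 0.017
outer loop
vertex -3.145 -1.949 3.37
vertex -2.584 -1.444 3.782
vertex -2.871 -1.681 2.668
endloop
endfacet
facet normal -0.653 -0.587 -0.479
outer loop
vertex -1.756 -2.896 2.638
vertex -3.145 -1.949 3.37
vertex -2.871 -1.681 2.668
endloop
endfacet
facet normal -0.676 0.737 0.017
outer loop
vertex -2.871 -1.681 2.668
vertex -2.584 -1.444 3.782
vertex -2.31 -1.176 3.08
endloop
endfacet
facet normal 0.342 0.336 -0.878
outer loop
vertex -2.31 -1.176 3.08
vertex -1.756 -2.896 2.638
vertex -2.871 -1.681 2.668
endloop
endfacet
facet normal -0.342 -0.336 0.878
outer loop
vertex -3.145 -1.949 3.37
vertex -1.469 -2.659 3.752
vertex -2.584 -1.444 3.782
endloop
endfacet
facet normal -0.653 -0.587 -0.479
outer loop
vertex -2.03 -3.164 3.34
vertex -3.145 -1.949 3.37
vertex -1.756 -2.896 2.638
endloop
endfacet
facet normal -0.342 -0.336 0.878
outer loop
vertex -2.03 -3.164 3.34
vertex -1.469 -2.659 3.752
vertex -3.145 -1.949 3.37
endloop
endfacet
facet normal 0.653 0.587 0.479
outer loop
vertex -2.584 -1.444 3.782
vertex -1.469 -2.659 3.752
vertex -2.31 -1.176 3.08
endloop
endfacet
facet normal 0.342 0.336 -0.878
outer loop
vertex -1.195 -2.391 3.05
vertex -1.756 -2.896 2.638
vertex -2.31 -1.176 3.08
endloop
endfacet
facet normal 0.653 0.587 0.479
outer loop
vertex -2.31 -1.176 3.08
vertex -1.469 -2.659 3.752
vertex -1.195 -2.391 3.05
endloop
endfacet
facet normal 0.676 -0.737 -0.017
outer loop
vertex -1.195 -2.391 3.05
vertex -2.03 -3.164 3.34
vertex -1.756 -2.896 2.638
endloop
endfacet
facet normal 0.676 -0.737 -0.017
outer loop
vertex -1.469 -2.659 3.752
vertex -2.03 -3.164 3.34
vertex -1.195 -2.391 3.05
endloop
endfacet

endsolid


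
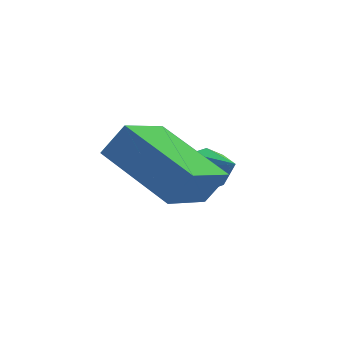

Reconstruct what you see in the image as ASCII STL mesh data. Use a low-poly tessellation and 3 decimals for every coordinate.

solid 
facet normal -0.276 0.805 -0.526
outer loop
vertex -0.759 3.333 0.792
vertex -1.072 3.5 1.212
vertex -0.549 3.58 1.06
endloop
endfacet
facet normal 0.863 -0.400 -0.308
outer loop
vertex -0.759 3.333 0.792
vertex -0.549 3.58 1.06
vertex -0.748 2.56 1.828
endloop
endfacet
facet normal -0.276 0.804 -0.527
outer loop
vertex -0.549 3.58 1.06
vertex -1.072 3.5 1.212
vertex -0.645 3.781 1.417
endloop
endfacet
facet normal 0.966 0.005 0.257
outer loop
vertex -0.549 3.58 1.06
vertex -0.645 3.781 1.417
vertex -0.748 2.56 1.828
endloop
endfacet
facet normal -0.277 0.804 -0.526
outer loop
vertex -0.645 3.781 1.417
vertex -1.072 3.5 1.212
vertex -0.991 3.817 1.654
endloop
endfacet
facet normal 0.567 0.219 0.794
outer loop
vertex -0.645 3.781 1.417
vertex -0.991 3.817 1.654
vertex -0.748 2.56 1.828
endloop
endfacet
facet normal -0.275 0.804 -0.526
outer loop
vertex -0.991 3.817 1.654
vertex -1.072 3.5 1.212
vertex -1.384 3.668 1.632
endloop
endfacet
facet normal -0.100 0.117 0.988
outer loop
vertex -0.991 3.817 1.654
vertex -1.384 3.668 1.632
vertex -0.748 2.56 1.828
endloop
endfacet
facet normal -0.275 0.805 -0.526
outer loop
vertex -1.384 3.668 1.632
vertex -1.072 3.5 1.212
vertex -1.594 3.421 1.364
endloop
endfacet
facet normal -0.644 -0.241 0.726
outer loop
vertex -1.384 3.668 1.632
vertex -1.594 3.421 1.364
vertex -0.748 2.56 1.828
endloop
endfacet
facet normal -0.275 0.804 -0.527
outer loop
vertex -1.594 3.421 1.364
vertex -1.072 3.5 1.212
vertex -1.498 3.22 1.007
endloop
endfacet
facet normal -0.746 -0.645 0.163
outer loop
vertex -1.594 3.421 1.364
vertex -1.498 3.22 1.007
vertex -0.748 2.56 1.828
endloop
endfacet
facet normal -0.275 0.804 -0.527
outer loop
vertex -1.498 3.22 1.007
vertex -1.072 3.5 1.212
vertex -1.152 3.183 0.77
endloop
endfacet
facet normal -0.348 -0.860 -0.374
outer loop
vertex -1.498 3.22 1.007
vertex -1.152 3.183 0.77
vertex -0.748 2.56 1.828
endloop
endfacet
facet normal -0.277 0.804 -0.526
outer loop
vertex -1.152 3.183 0.77
vertex -1.072 3.5 1.212
vertex -0.759 3.333 0.792
endloop
endfacet
facet normal 0.321 -0.757 -0.569
outer loop
vertex -1.152 3.183 0.77
vertex -0.759 3.333 0.792
vertex -0.748 2.56 1.828
endloop
endfacet
facet normal -0.664 -0.618 0.420
outer loop
vertex -2.193 0.54 2.82
vertex -3.134 2.032 3.526
vertex -2.669 0.573 2.116
endloop
endfacet
facet normal 0.495 -0.785 -0.372
outer loop
vertex -1.686 1.488 1.494
vertex -2.193 0.54 2.82
vertex -2.669 0.573 2.116
endloop
endfacet
facet normal -0.664 -0.618 0.420
outer loop
vertex -2.669 0.573 2.116
vertex -3.134 2.032 3.526
vertex -3.61 2.065 2.822
endloop
endfacet
facet normal -0.560 0.039 -0.828
outer loop
vertex -3.61 2.065 2.822
vertex -1.686 1.488 1.494
vertex -2.669 0.573 2.116
endloop
endfacet
facet normal 0.560 -0.039 0.828
outer loop
vertex -2.193 0.54 2.82
vertex -2.151 2.947 2.904
vertex -3.134 2.032 3.526
endloop
endfacet
facet normal 0.495 -0.785 -0.372
outer loop
vertex -1.21 1.455 2.198
vertex -2.193 0.54 2.82
vertex -1.686 1.488 1.494
endloop
endfacet
facet normal 0.560 -0.039 0.828
outer loop
vertex -1.21 1.455 2.198
vertex -2.151 2.947 2.904
vertex -2.193 0.54 2.82
endloop
endfacet
facet normal -0.495 0.785 0.372
outer loop
vertex -3.134 2.032 3.526
vertex -2.151 2.947 2.904
vertex -3.61 2.065 2.822
endloop
endfacet
facet normal -0.560 0.039 -0.828
outer loop
vertex -2.627 2.98 2.2
vertex -1.686 1.488 1.494
vertex -3.61 2.065 2.822
endloop
endfacet
facet normal -0.495 0.785 0.372
outer loop
vertex -3.61 2.065 2.822
vertex -2.151 2.947 2.904
vertex -2.627 2.98 2.2
endloop
endfacet
facet normal 0.664 0.618 -0.420
outer loop
vertex -2.627 2.98 2.2
vertex -1.21 1.455 2.198
vertex -1.686 1.488 1.494
endloop
endfacet
facet normal 0.664 0.618 -0.420
outer loop
vertex -2.151 2.947 2.904
vertex -1.21 1.455 2.198
vertex -2.627 2.98 2.2
endloop
endfacet

endsolid


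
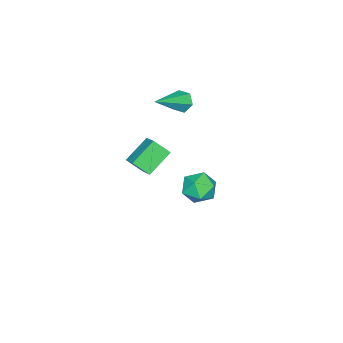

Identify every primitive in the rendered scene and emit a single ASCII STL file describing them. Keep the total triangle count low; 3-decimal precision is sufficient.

solid 
facet normal -0.848 0.208 -0.488
outer loop
vertex -4.138 -1.875 1.996
vertex -4.345 -1.585 2.479
vertex -4.032 -1.288 2.062
endloop
endfacet
facet normal 0.700 -0.046 -0.713
outer loop
vertex -4.138 -1.875 1.996
vertex -4.032 -1.288 2.062
vertex -2.675 -1.995 3.441
endloop
endfacet
facet normal -0.848 0.209 -0.487
outer loop
vertex -4.032 -1.288 2.062
vertex -4.345 -1.585 2.479
vertex -4.238 -0.998 2.545
endloop
endfacet
facet normal 0.607 0.769 -0.203
outer loop
vertex -4.032 -1.288 2.062
vertex -4.238 -0.998 2.545
vertex -2.675 -1.995 3.441
endloop
endfacet
facet normal -0.847 0.209 -0.489
outer loop
vertex -4.238 -0.998 2.545
vertex -4.345 -1.585 2.479
vertex -4.552 -1.295 2.962
endloop
endfacet
facet normal 0.122 0.763 0.635
outer loop
vertex -4.238 -0.998 2.545
vertex -4.552 -1.295 2.962
vertex -2.675 -1.995 3.441
endloop
endfacet
facet normal -0.847 0.208 -0.488
outer loop
vertex -4.552 -1.295 2.962
vertex -4.345 -1.585 2.479
vertex -4.658 -1.881 2.896
endloop
endfacet
facet normal -0.268 -0.060 0.962
outer loop
vertex -4.552 -1.295 2.962
vertex -4.658 -1.881 2.896
vertex -2.675 -1.995 3.441
endloop
endfacet
facet normal -0.847 0.207 -0.489
outer loop
vertex -4.658 -1.881 2.896
vertex -4.345 -1.585 2.479
vertex -4.451 -2.172 2.414
endloop
endfacet
facet normal -0.175 -0.874 0.453
outer loop
vertex -4.658 -1.881 2.896
vertex -4.451 -2.172 2.414
vertex -2.675 -1.995 3.441
endloop
endfacet
facet normal -0.848 0.207 -0.488
outer loop
vertex -4.451 -2.172 2.414
vertex -4.345 -1.585 2.479
vertex -4.138 -1.875 1.996
endloop
endfacet
facet normal 0.310 -0.869 -0.386
outer loop
vertex -4.451 -2.172 2.414
vertex -4.138 -1.875 1.996
vertex -2.675 -1.995 3.441
endloop
endfacet
facet normal 0.056 0.390 0.919
outer loop
vertex 1.685 3.029 3.13
vertex 1.293 2.386 3.427
vertex 2.101 2.381 3.38
endloop
endfacet
facet normal 0.611 0.594 0.523
outer loop
vertex 1.685 3.029 3.13
vertex 2.101 2.381 3.38
vertex 2.315 2.761 2.698
endloop
endfacet
facet normal 0.359 0.932 -0.054
outer loop
vertex 1.685 3.029 3.13
vertex 2.315 2.761 2.698
vertex 1.639 3.0 2.322
endloop
endfacet
facet normal -0.353 0.936 -0.013
outer loop
vertex 1.685 3.029 3.13
vertex 1.639 3.0 2.322
vertex 1.007 2.768 2.773
endloop
endfacet
facet normal -0.541 0.601 0.588
outer loop
vertex 1.685 3.029 3.13
vertex 1.007 2.768 2.773
vertex 1.293 2.386 3.427
endloop
endfacet
facet normal 0.953 0.009 0.304
outer loop
vertex 2.315 2.761 2.698
vertex 2.101 2.381 3.38
vertex 2.313 1.952 2.727
endloop
endfacet
facet normal 0.053 -0.322 0.945
outer loop
vertex 2.101 2.381 3.38
vertex 1.293 2.386 3.427
vertex 1.681 1.72 3.178
endloop
endfacet
facet normal -0.912 0.017 0.409
outer loop
vertex 1.293 2.386 3.427
vertex 1.007 2.768 2.773
vertex 1.005 1.959 2.802
endloop
endfacet
facet normal -0.608 0.559 -0.564
outer loop
vertex 1.007 2.768 2.773
vertex 1.639 3.0 2.322
vertex 1.219 2.339 2.12
endloop
endfacet
facet normal 0.546 0.553 -0.629
outer loop
vertex 1.639 3.0 2.322
vertex 2.315 2.761 2.698
vertex 2.027 2.334 2.073
endloop
endfacet
facet normal 0.353 -0.936 0.013
outer loop
vertex 1.635 1.691 2.37
vertex 2.313 1.952 2.727
vertex 1.681 1.72 3.178
endloop
endfacet
facet normal -0.359 -0.932 0.054
outer loop
vertex 1.635 1.691 2.37
vertex 1.681 1.72 3.178
vertex 1.005 1.959 2.802
endloop
endfacet
facet normal -0.611 -0.594 -0.523
outer loop
vertex 1.635 1.691 2.37
vertex 1.005 1.959 2.802
vertex 1.219 2.339 2.12
endloop
endfacet
facet normal -0.056 -0.390 -0.919
outer loop
vertex 1.635 1.691 2.37
vertex 1.219 2.339 2.12
vertex 2.027 2.334 2.073
endloop
endfacet
facet normal 0.541 -0.601 -0.588
outer loop
vertex 1.635 1.691 2.37
vertex 2.027 2.334 2.073
vertex 2.313 1.952 2.727
endloop
endfacet
facet normal 0.608 -0.559 0.564
outer loop
vertex 1.681 1.72 3.178
vertex 2.313 1.952 2.727
vertex 2.101 2.381 3.38
endloop
endfacet
facet normal -0.546 -0.553 0.629
outer loop
vertex 1.005 1.959 2.802
vertex 1.681 1.72 3.178
vertex 1.293 2.386 3.427
endloop
endfacet
facet normal -0.953 -0.009 -0.304
outer loop
vertex 1.219 2.339 2.12
vertex 1.005 1.959 2.802
vertex 1.007 2.768 2.773
endloop
endfacet
facet normal -0.053 0.322 -0.945
outer loop
vertex 2.027 2.334 2.073
vertex 1.219 2.339 2.12
vertex 1.639 3.0 2.322
endloop
endfacet
facet normal 0.912 -0.017 -0.409
outer loop
vertex 2.313 1.952 2.727
vertex 2.027 2.334 2.073
vertex 2.315 2.761 2.698
endloop
endfacet
facet normal -0.774 0.280 0.568
outer loop
vertex -3.124 -2.308 0.435
vertex -3.375 -1.61 -0.25
vertex -3.695 -2.961 -0.021
endloop
endfacet
facet normal 0.248 -0.691 0.679
outer loop
vertex -2.565 -3.37 -0.85
vertex -3.124 -2.308 0.435
vertex -3.695 -2.961 -0.021
endloop
endfacet
facet normal -0.774 0.280 0.568
outer loop
vertex -3.695 -2.961 -0.021
vertex -3.375 -1.61 -0.25
vertex -3.946 -2.263 -0.706
endloop
endfacet
facet normal -0.583 -0.666 -0.465
outer loop
vertex -3.946 -2.263 -0.706
vertex -2.565 -3.37 -0.85
vertex -3.695 -2.961 -0.021
endloop
endfacet
facet normal 0.583 0.666 0.465
outer loop
vertex -3.124 -2.308 0.435
vertex -2.245 -2.019 -1.079
vertex -3.375 -1.61 -0.25
endloop
endfacet
facet normal 0.248 -0.691 0.679
outer loop
vertex -1.994 -2.717 -0.394
vertex -3.124 -2.308 0.435
vertex -2.565 -3.37 -0.85
endloop
endfacet
facet normal 0.583 0.666 0.465
outer loop
vertex -1.994 -2.717 -0.394
vertex -2.245 -2.019 -1.079
vertex -3.124 -2.308 0.435
endloop
endfacet
facet normal -0.248 0.691 -0.679
outer loop
vertex -3.375 -1.61 -0.25
vertex -2.245 -2.019 -1.079
vertex -3.946 -2.263 -0.706
endloop
endfacet
facet normal -0.583 -0.666 -0.465
outer loop
vertex -2.816 -2.672 -1.535
vertex -2.565 -3.37 -0.85
vertex -3.946 -2.263 -0.706
endloop
endfacet
facet normal -0.248 0.691 -0.679
outer loop
vertex -3.946 -2.263 -0.706
vertex -2.245 -2.019 -1.079
vertex -2.816 -2.672 -1.535
endloop
endfacet
facet normal 0.774 -0.280 -0.568
outer loop
vertex -2.816 -2.672 -1.535
vertex -1.994 -2.717 -0.394
vertex -2.565 -3.37 -0.85
endloop
endfacet
facet normal 0.774 -0.280 -0.568
outer loop
vertex -2.245 -2.019 -1.079
vertex -1.994 -2.717 -0.394
vertex -2.816 -2.672 -1.535
endloop
endfacet

endsolid


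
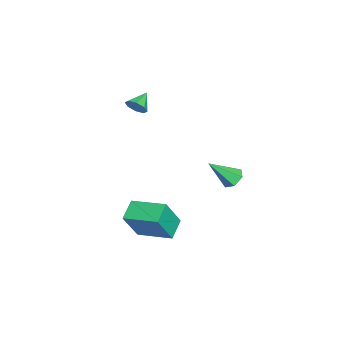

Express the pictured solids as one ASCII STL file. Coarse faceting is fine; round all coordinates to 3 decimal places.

solid 
facet normal 0.802 -0.350 -0.484
outer loop
vertex -1.122 0.128 1.819
vertex -1.478 -0.361 1.583
vertex -1.335 0.241 1.384
endloop
endfacet
facet normal -0.003 0.968 0.253
outer loop
vertex -1.122 0.128 1.819
vertex -1.335 0.241 1.384
vertex -2.402 0.041 2.137
endloop
endfacet
facet normal 0.802 -0.350 -0.483
outer loop
vertex -1.335 0.241 1.384
vertex -1.478 -0.361 1.583
vertex -1.632 0.001 1.065
endloop
endfacet
facet normal -0.379 0.874 -0.305
outer loop
vertex -1.335 0.241 1.384
vertex -1.632 0.001 1.065
vertex -2.402 0.041 2.137
endloop
endfacet
facet normal 0.803 -0.350 -0.483
outer loop
vertex -1.632 0.001 1.065
vertex -1.478 -0.361 1.583
vertex -1.839 -0.452 1.049
endloop
endfacet
facet normal -0.751 0.362 -0.553
outer loop
vertex -1.632 0.001 1.065
vertex -1.839 -0.452 1.049
vertex -2.402 0.041 2.137
endloop
endfacet
facet normal 0.803 -0.350 -0.483
outer loop
vertex -1.839 -0.452 1.049
vertex -1.478 -0.361 1.583
vertex -1.834 -0.851 1.346
endloop
endfacet
facet normal -0.900 -0.268 -0.344
outer loop
vertex -1.839 -0.452 1.049
vertex -1.834 -0.851 1.346
vertex -2.402 0.041 2.137
endloop
endfacet
facet normal 0.803 -0.350 -0.482
outer loop
vertex -1.834 -0.851 1.346
vertex -1.478 -0.361 1.583
vertex -1.622 -0.964 1.781
endloop
endfacet
facet normal -0.741 -0.643 0.194
outer loop
vertex -1.834 -0.851 1.346
vertex -1.622 -0.964 1.781
vertex -2.402 0.041 2.137
endloop
endfacet
facet normal 0.803 -0.350 -0.483
outer loop
vertex -1.622 -0.964 1.781
vertex -1.478 -0.361 1.583
vertex -1.325 -0.723 2.1
endloop
endfacet
facet normal -0.363 -0.549 0.753
outer loop
vertex -1.622 -0.964 1.781
vertex -1.325 -0.723 2.1
vertex -2.402 0.041 2.137
endloop
endfacet
facet normal 0.803 -0.350 -0.483
outer loop
vertex -1.325 -0.723 2.1
vertex -1.478 -0.361 1.583
vertex -1.118 -0.271 2.116
endloop
endfacet
facet normal 0.007 -0.039 0.999
outer loop
vertex -1.325 -0.723 2.1
vertex -1.118 -0.271 2.116
vertex -2.402 0.041 2.137
endloop
endfacet
facet normal 0.802 -0.351 -0.483
outer loop
vertex -1.118 -0.271 2.116
vertex -1.478 -0.361 1.583
vertex -1.122 0.128 1.819
endloop
endfacet
facet normal 0.156 0.591 0.792
outer loop
vertex -1.118 -0.271 2.116
vertex -1.122 0.128 1.819
vertex -2.402 0.041 2.137
endloop
endfacet
facet normal -0.245 0.661 -0.710
outer loop
vertex -2.256 4.647 -4.443
vertex -2.943 4.497 -4.345
vertex -2.636 5.015 -3.969
endloop
endfacet
facet normal 0.845 0.314 0.433
outer loop
vertex -2.256 4.647 -4.443
vertex -2.636 5.015 -3.969
vertex -2.477 3.243 -2.995
endloop
endfacet
facet normal -0.244 0.660 -0.710
outer loop
vertex -2.636 5.015 -3.969
vertex -2.943 4.497 -4.345
vertex -3.323 4.865 -3.872
endloop
endfacet
facet normal 0.018 0.483 0.876
outer loop
vertex -2.636 5.015 -3.969
vertex -3.323 4.865 -3.872
vertex -2.477 3.243 -2.995
endloop
endfacet
facet normal -0.245 0.660 -0.710
outer loop
vertex -3.323 4.865 -3.872
vertex -2.943 4.497 -4.345
vertex -3.63 4.347 -4.247
endloop
endfacet
facet normal -0.750 -0.034 0.661
outer loop
vertex -3.323 4.865 -3.872
vertex -3.63 4.347 -4.247
vertex -2.477 3.243 -2.995
endloop
endfacet
facet normal -0.245 0.659 -0.711
outer loop
vertex -3.63 4.347 -4.247
vertex -2.943 4.497 -4.345
vertex -3.25 3.978 -4.72
endloop
endfacet
facet normal -0.694 -0.720 0.004
outer loop
vertex -3.63 4.347 -4.247
vertex -3.25 3.978 -4.72
vertex -2.477 3.243 -2.995
endloop
endfacet
facet normal -0.245 0.659 -0.711
outer loop
vertex -3.25 3.978 -4.72
vertex -2.943 4.497 -4.345
vertex -2.563 4.128 -4.818
endloop
endfacet
facet normal 0.132 -0.889 -0.438
outer loop
vertex -3.25 3.978 -4.72
vertex -2.563 4.128 -4.818
vertex -2.477 3.243 -2.995
endloop
endfacet
facet normal -0.245 0.659 -0.711
outer loop
vertex -2.563 4.128 -4.818
vertex -2.943 4.497 -4.345
vertex -2.256 4.647 -4.443
endloop
endfacet
facet normal 0.901 -0.372 -0.223
outer loop
vertex -2.563 4.128 -4.818
vertex -2.256 4.647 -4.443
vertex -2.477 3.243 -2.995
endloop
endfacet
facet normal -0.867 0.193 0.458
outer loop
vertex 3.112 0.196 -2.332
vertex 3.716 2.035 -1.965
vertex 2.348 0.786 -4.027
endloop
endfacet
facet normal -0.307 -0.933 -0.186
outer loop
vertex 3.424 0.545 -4.595
vertex 3.112 0.196 -2.332
vertex 2.348 0.786 -4.027
endloop
endfacet
facet normal -0.868 0.194 0.458
outer loop
vertex 2.348 0.786 -4.027
vertex 3.716 2.035 -1.965
vertex 2.953 2.624 -3.66
endloop
endfacet
facet normal -0.391 0.302 -0.869
outer loop
vertex 2.953 2.624 -3.66
vertex 3.424 0.545 -4.595
vertex 2.348 0.786 -4.027
endloop
endfacet
facet normal 0.391 -0.302 0.869
outer loop
vertex 3.112 0.196 -2.332
vertex 4.792 1.794 -2.533
vertex 3.716 2.035 -1.965
endloop
endfacet
facet normal -0.307 -0.933 -0.186
outer loop
vertex 4.187 -0.044 -2.9
vertex 3.112 0.196 -2.332
vertex 3.424 0.545 -4.595
endloop
endfacet
facet normal 0.392 -0.302 0.869
outer loop
vertex 4.187 -0.044 -2.9
vertex 4.792 1.794 -2.533
vertex 3.112 0.196 -2.332
endloop
endfacet
facet normal 0.307 0.933 0.186
outer loop
vertex 3.716 2.035 -1.965
vertex 4.792 1.794 -2.533
vertex 2.953 2.624 -3.66
endloop
endfacet
facet normal -0.392 0.302 -0.869
outer loop
vertex 4.028 2.384 -4.228
vertex 3.424 0.545 -4.595
vertex 2.953 2.624 -3.66
endloop
endfacet
facet normal 0.307 0.933 0.187
outer loop
vertex 2.953 2.624 -3.66
vertex 4.792 1.794 -2.533
vertex 4.028 2.384 -4.228
endloop
endfacet
facet normal 0.868 -0.194 -0.458
outer loop
vertex 4.028 2.384 -4.228
vertex 4.187 -0.044 -2.9
vertex 3.424 0.545 -4.595
endloop
endfacet
facet normal 0.867 -0.194 -0.458
outer loop
vertex 4.792 1.794 -2.533
vertex 4.187 -0.044 -2.9
vertex 4.028 2.384 -4.228
endloop
endfacet

endsolid


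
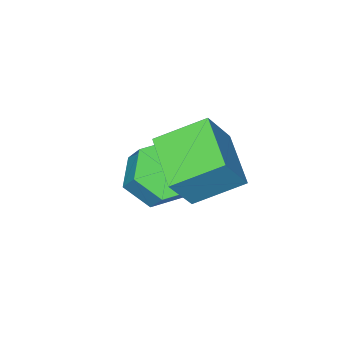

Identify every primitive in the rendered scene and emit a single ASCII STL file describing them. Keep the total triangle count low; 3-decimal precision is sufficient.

solid 
facet normal -0.742 0.492 0.455
outer loop
vertex -4.231 3.438 3.015
vertex -3.526 4.952 2.526
vertex -5.059 3.401 1.705
endloop
endfacet
facet normal -0.405 -0.870 0.281
outer loop
vertex -3.834 2.588 0.954
vertex -4.231 3.438 3.015
vertex -5.059 3.401 1.705
endloop
endfacet
facet normal -0.742 0.493 0.454
outer loop
vertex -5.059 3.401 1.705
vertex -3.526 4.952 2.526
vertex -4.353 4.914 1.216
endloop
endfacet
facet normal -0.534 -0.024 -0.845
outer loop
vertex -4.353 4.914 1.216
vertex -3.834 2.588 0.954
vertex -5.059 3.401 1.705
endloop
endfacet
facet normal 0.534 0.024 0.845
outer loop
vertex -4.231 3.438 3.015
vertex -2.301 4.139 1.775
vertex -3.526 4.952 2.526
endloop
endfacet
facet normal -0.405 -0.870 0.281
outer loop
vertex -3.007 2.626 2.264
vertex -4.231 3.438 3.015
vertex -3.834 2.588 0.954
endloop
endfacet
facet normal 0.534 0.024 0.845
outer loop
vertex -3.007 2.626 2.264
vertex -2.301 4.139 1.775
vertex -4.231 3.438 3.015
endloop
endfacet
facet normal 0.405 0.870 -0.281
outer loop
vertex -3.526 4.952 2.526
vertex -2.301 4.139 1.775
vertex -4.353 4.914 1.216
endloop
endfacet
facet normal -0.534 -0.024 -0.845
outer loop
vertex -3.129 4.102 0.465
vertex -3.834 2.588 0.954
vertex -4.353 4.914 1.216
endloop
endfacet
facet normal 0.405 0.870 -0.281
outer loop
vertex -4.353 4.914 1.216
vertex -2.301 4.139 1.775
vertex -3.129 4.102 0.465
endloop
endfacet
facet normal 0.742 -0.492 -0.454
outer loop
vertex -3.129 4.102 0.465
vertex -3.007 2.626 2.264
vertex -3.834 2.588 0.954
endloop
endfacet
facet normal 0.742 -0.493 -0.455
outer loop
vertex -2.301 4.139 1.775
vertex -3.007 2.626 2.264
vertex -3.129 4.102 0.465
endloop
endfacet
facet normal -0.142 -0.578 -0.804
outer loop
vertex -3.089 1.205 -0.972
vertex -4.07 1.443 -0.97
vertex -3.415 2.008 -1.492
endloop
endfacet
facet normal 0.936 0.186 -0.300
outer loop
vertex -3.089 1.205 -0.972
vertex -3.415 2.008 -1.492
vertex -2.908 1.939 0.048
endloop
endfacet
facet normal 0.936 0.186 -0.300
outer loop
vertex -2.908 1.939 0.048
vertex -3.415 2.008 -1.492
vertex -3.234 2.741 -0.471
endloop
endfacet
facet normal 0.142 0.578 0.804
outer loop
vertex -2.908 1.939 0.048
vertex -3.234 2.741 -0.471
vertex -3.89 2.177 0.05
endloop
endfacet
facet normal -0.142 -0.578 -0.804
outer loop
vertex -3.415 2.008 -1.492
vertex -4.07 1.443 -0.97
vertex -4.396 2.246 -1.49
endloop
endfacet
facet normal 0.188 0.782 -0.595
outer loop
vertex -3.415 2.008 -1.492
vertex -4.396 2.246 -1.49
vertex -3.234 2.741 -0.471
endloop
endfacet
facet normal 0.188 0.782 -0.594
outer loop
vertex -3.234 2.741 -0.471
vertex -4.396 2.246 -1.49
vertex -4.216 2.979 -0.469
endloop
endfacet
facet normal 0.142 0.578 0.804
outer loop
vertex -3.234 2.741 -0.471
vertex -4.216 2.979 -0.469
vertex -3.89 2.177 0.05
endloop
endfacet
facet normal -0.142 -0.578 -0.804
outer loop
vertex -4.396 2.246 -1.49
vertex -4.07 1.443 -0.97
vertex -5.052 1.681 -0.968
endloop
endfacet
facet normal -0.747 0.595 -0.295
outer loop
vertex -4.396 2.246 -1.49
vertex -5.052 1.681 -0.968
vertex -4.216 2.979 -0.469
endloop
endfacet
facet normal -0.747 0.595 -0.296
outer loop
vertex -4.216 2.979 -0.469
vertex -5.052 1.681 -0.968
vertex -4.871 2.415 0.052
endloop
endfacet
facet normal 0.142 0.578 0.804
outer loop
vertex -4.216 2.979 -0.469
vertex -4.871 2.415 0.052
vertex -3.89 2.177 0.05
endloop
endfacet
facet normal -0.142 -0.578 -0.804
outer loop
vertex -5.052 1.681 -0.968
vertex -4.07 1.443 -0.97
vertex -4.726 0.879 -0.449
endloop
endfacet
facet normal -0.936 -0.186 0.300
outer loop
vertex -5.052 1.681 -0.968
vertex -4.726 0.879 -0.449
vertex -4.871 2.415 0.052
endloop
endfacet
facet normal -0.936 -0.186 0.299
outer loop
vertex -4.871 2.415 0.052
vertex -4.726 0.879 -0.449
vertex -4.545 1.612 0.572
endloop
endfacet
facet normal 0.142 0.578 0.804
outer loop
vertex -4.871 2.415 0.052
vertex -4.545 1.612 0.572
vertex -3.89 2.177 0.05
endloop
endfacet
facet normal -0.142 -0.578 -0.804
outer loop
vertex -4.726 0.879 -0.449
vertex -4.07 1.443 -0.97
vertex -3.744 0.641 -0.451
endloop
endfacet
facet normal -0.188 -0.782 0.595
outer loop
vertex -4.726 0.879 -0.449
vertex -3.744 0.641 -0.451
vertex -4.545 1.612 0.572
endloop
endfacet
facet normal -0.188 -0.782 0.594
outer loop
vertex -4.545 1.612 0.572
vertex -3.744 0.641 -0.451
vertex -3.564 1.374 0.57
endloop
endfacet
facet normal 0.142 0.578 0.804
outer loop
vertex -4.545 1.612 0.572
vertex -3.564 1.374 0.57
vertex -3.89 2.177 0.05
endloop
endfacet
facet normal -0.142 -0.578 -0.804
outer loop
vertex -3.744 0.641 -0.451
vertex -4.07 1.443 -0.97
vertex -3.089 1.205 -0.972
endloop
endfacet
facet normal 0.747 -0.595 0.295
outer loop
vertex -3.744 0.641 -0.451
vertex -3.089 1.205 -0.972
vertex -3.564 1.374 0.57
endloop
endfacet
facet normal 0.748 -0.595 0.295
outer loop
vertex -3.564 1.374 0.57
vertex -3.089 1.205 -0.972
vertex -2.908 1.939 0.048
endloop
endfacet
facet normal 0.142 0.578 0.804
outer loop
vertex -3.564 1.374 0.57
vertex -2.908 1.939 0.048
vertex -3.89 2.177 0.05
endloop
endfacet

endsolid


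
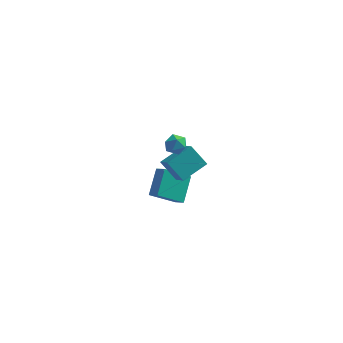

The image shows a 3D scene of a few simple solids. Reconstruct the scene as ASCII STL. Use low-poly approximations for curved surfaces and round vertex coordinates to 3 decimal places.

solid 
facet normal -0.708 -0.399 0.583
outer loop
vertex -3.592 2.649 -3.701
vertex -3.445 4.092 -2.536
vertex -4.161 3.046 -4.12
endloop
endfacet
facet normal -0.080 -0.775 -0.626
outer loop
vertex -2.775 3.828 -5.264
vertex -3.592 2.649 -3.701
vertex -4.161 3.046 -4.12
endloop
endfacet
facet normal -0.707 -0.399 0.583
outer loop
vertex -4.161 3.046 -4.12
vertex -3.445 4.092 -2.536
vertex -4.014 4.488 -2.955
endloop
endfacet
facet normal -0.703 0.489 -0.517
outer loop
vertex -4.014 4.488 -2.955
vertex -2.775 3.828 -5.264
vertex -4.161 3.046 -4.12
endloop
endfacet
facet normal 0.703 -0.489 0.517
outer loop
vertex -3.592 2.649 -3.701
vertex -2.059 4.874 -3.68
vertex -3.445 4.092 -2.536
endloop
endfacet
facet normal -0.079 -0.776 -0.626
outer loop
vertex -2.206 3.432 -4.845
vertex -3.592 2.649 -3.701
vertex -2.775 3.828 -5.264
endloop
endfacet
facet normal 0.703 -0.489 0.517
outer loop
vertex -2.206 3.432 -4.845
vertex -2.059 4.874 -3.68
vertex -3.592 2.649 -3.701
endloop
endfacet
facet normal 0.079 0.776 0.626
outer loop
vertex -3.445 4.092 -2.536
vertex -2.059 4.874 -3.68
vertex -4.014 4.488 -2.955
endloop
endfacet
facet normal -0.703 0.489 -0.517
outer loop
vertex -2.628 5.271 -4.099
vertex -2.775 3.828 -5.264
vertex -4.014 4.488 -2.955
endloop
endfacet
facet normal 0.079 0.775 0.627
outer loop
vertex -4.014 4.488 -2.955
vertex -2.059 4.874 -3.68
vertex -2.628 5.271 -4.099
endloop
endfacet
facet normal 0.707 0.399 -0.583
outer loop
vertex -2.628 5.271 -4.099
vertex -2.206 3.432 -4.845
vertex -2.775 3.828 -5.264
endloop
endfacet
facet normal 0.708 0.399 -0.583
outer loop
vertex -2.059 4.874 -3.68
vertex -2.206 3.432 -4.845
vertex -2.628 5.271 -4.099
endloop
endfacet
facet normal -0.841 0.268 0.469
outer loop
vertex -2.585 0.284 3.407
vertex -2.529 -0.278 3.828
vertex -2.231 0.332 4.014
endloop
endfacet
facet normal -0.494 0.840 0.222
outer loop
vertex -2.585 0.284 3.407
vertex -2.231 0.332 4.014
vertex -1.975 0.636 3.433
endloop
endfacet
facet normal -0.422 0.767 -0.484
outer loop
vertex -2.585 0.284 3.407
vertex -1.975 0.636 3.433
vertex -2.115 0.214 2.887
endloop
endfacet
facet normal -0.724 0.148 -0.674
outer loop
vertex -2.585 0.284 3.407
vertex -2.115 0.214 2.887
vertex -2.458 -0.352 3.131
endloop
endfacet
facet normal -0.984 -0.160 -0.083
outer loop
vertex -2.585 0.284 3.407
vertex -2.458 -0.352 3.131
vertex -2.529 -0.278 3.828
endloop
endfacet
facet normal 0.157 0.845 0.511
outer loop
vertex -1.975 0.636 3.433
vertex -2.231 0.332 4.014
vertex -1.542 0.292 3.869
endloop
endfacet
facet normal -0.403 -0.081 0.912
outer loop
vertex -2.231 0.332 4.014
vertex -2.529 -0.278 3.828
vertex -1.885 -0.274 4.113
endloop
endfacet
facet normal -0.633 -0.774 0.018
outer loop
vertex -2.529 -0.278 3.828
vertex -2.458 -0.352 3.131
vertex -2.025 -0.696 3.567
endloop
endfacet
facet normal -0.213 -0.275 -0.938
outer loop
vertex -2.458 -0.352 3.131
vertex -2.115 0.214 2.887
vertex -1.769 -0.392 2.986
endloop
endfacet
facet normal 0.275 0.725 -0.631
outer loop
vertex -2.115 0.214 2.887
vertex -1.975 0.636 3.433
vertex -1.471 0.218 3.172
endloop
endfacet
facet normal 0.724 -0.148 0.674
outer loop
vertex -1.415 -0.344 3.593
vertex -1.542 0.292 3.869
vertex -1.885 -0.274 4.113
endloop
endfacet
facet normal 0.422 -0.767 0.484
outer loop
vertex -1.415 -0.344 3.593
vertex -1.885 -0.274 4.113
vertex -2.025 -0.696 3.567
endloop
endfacet
facet normal 0.494 -0.840 -0.222
outer loop
vertex -1.415 -0.344 3.593
vertex -2.025 -0.696 3.567
vertex -1.769 -0.392 2.986
endloop
endfacet
facet normal 0.841 -0.268 -0.469
outer loop
vertex -1.415 -0.344 3.593
vertex -1.769 -0.392 2.986
vertex -1.471 0.218 3.172
endloop
endfacet
facet normal 0.984 0.160 0.083
outer loop
vertex -1.415 -0.344 3.593
vertex -1.471 0.218 3.172
vertex -1.542 0.292 3.869
endloop
endfacet
facet normal 0.213 0.275 0.938
outer loop
vertex -1.885 -0.274 4.113
vertex -1.542 0.292 3.869
vertex -2.231 0.332 4.014
endloop
endfacet
facet normal -0.275 -0.725 0.631
outer loop
vertex -2.025 -0.696 3.567
vertex -1.885 -0.274 4.113
vertex -2.529 -0.278 3.828
endloop
endfacet
facet normal -0.157 -0.845 -0.511
outer loop
vertex -1.769 -0.392 2.986
vertex -2.025 -0.696 3.567
vertex -2.458 -0.352 3.131
endloop
endfacet
facet normal 0.403 0.081 -0.912
outer loop
vertex -1.471 0.218 3.172
vertex -1.769 -0.392 2.986
vertex -2.115 0.214 2.887
endloop
endfacet
facet normal 0.633 0.774 -0.018
outer loop
vertex -1.542 0.292 3.869
vertex -1.471 0.218 3.172
vertex -1.975 0.636 3.433
endloop
endfacet
facet normal -0.641 -0.690 -0.336
outer loop
vertex -2.807 1.638 0.308
vertex -3.403 2.642 -0.618
vertex -1.824 1.243 -0.754
endloop
endfacet
facet normal 0.400 -0.674 0.621
outer loop
vertex -0.697 2.458 -0.162
vertex -2.807 1.638 0.308
vertex -1.824 1.243 -0.754
endloop
endfacet
facet normal -0.641 -0.690 -0.336
outer loop
vertex -1.824 1.243 -0.754
vertex -3.403 2.642 -0.618
vertex -2.42 2.247 -1.68
endloop
endfacet
facet normal 0.656 -0.263 -0.708
outer loop
vertex -2.42 2.247 -1.68
vertex -0.697 2.458 -0.162
vertex -1.824 1.243 -0.754
endloop
endfacet
facet normal -0.656 0.263 0.708
outer loop
vertex -2.807 1.638 0.308
vertex -2.276 3.857 -0.026
vertex -3.403 2.642 -0.618
endloop
endfacet
facet normal 0.400 -0.674 0.621
outer loop
vertex -1.68 2.853 0.9
vertex -2.807 1.638 0.308
vertex -0.697 2.458 -0.162
endloop
endfacet
facet normal -0.656 0.263 0.708
outer loop
vertex -1.68 2.853 0.9
vertex -2.276 3.857 -0.026
vertex -2.807 1.638 0.308
endloop
endfacet
facet normal -0.400 0.674 -0.621
outer loop
vertex -3.403 2.642 -0.618
vertex -2.276 3.857 -0.026
vertex -2.42 2.247 -1.68
endloop
endfacet
facet normal 0.656 -0.263 -0.708
outer loop
vertex -1.293 3.462 -1.088
vertex -0.697 2.458 -0.162
vertex -2.42 2.247 -1.68
endloop
endfacet
facet normal -0.400 0.674 -0.621
outer loop
vertex -2.42 2.247 -1.68
vertex -2.276 3.857 -0.026
vertex -1.293 3.462 -1.088
endloop
endfacet
facet normal 0.641 0.690 0.336
outer loop
vertex -1.293 3.462 -1.088
vertex -1.68 2.853 0.9
vertex -0.697 2.458 -0.162
endloop
endfacet
facet normal 0.641 0.690 0.336
outer loop
vertex -2.276 3.857 -0.026
vertex -1.68 2.853 0.9
vertex -1.293 3.462 -1.088
endloop
endfacet

endsolid
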